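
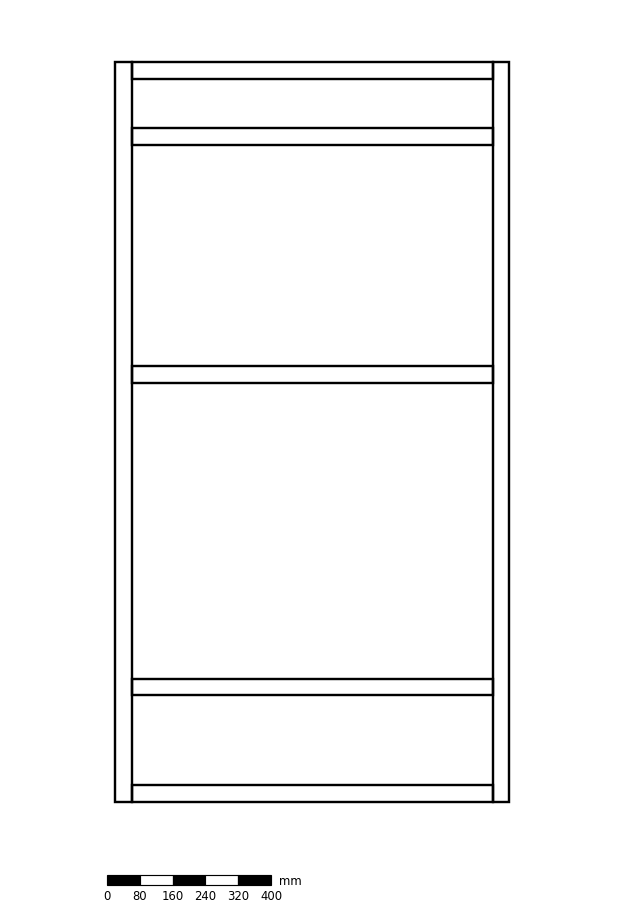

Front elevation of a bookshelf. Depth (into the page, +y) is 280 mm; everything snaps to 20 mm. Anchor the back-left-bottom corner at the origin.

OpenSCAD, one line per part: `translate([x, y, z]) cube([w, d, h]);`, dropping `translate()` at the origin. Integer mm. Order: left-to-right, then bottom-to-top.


cube([40, 280, 1800]);
translate([40, 0, 0]) cube([880, 280, 40]);
translate([40, 0, 260]) cube([880, 280, 40]);
translate([40, 0, 1020]) cube([880, 280, 40]);
translate([40, 0, 1600]) cube([880, 280, 40]);
translate([40, 0, 1760]) cube([880, 280, 40]);
translate([920, 0, 0]) cube([40, 280, 1800]);


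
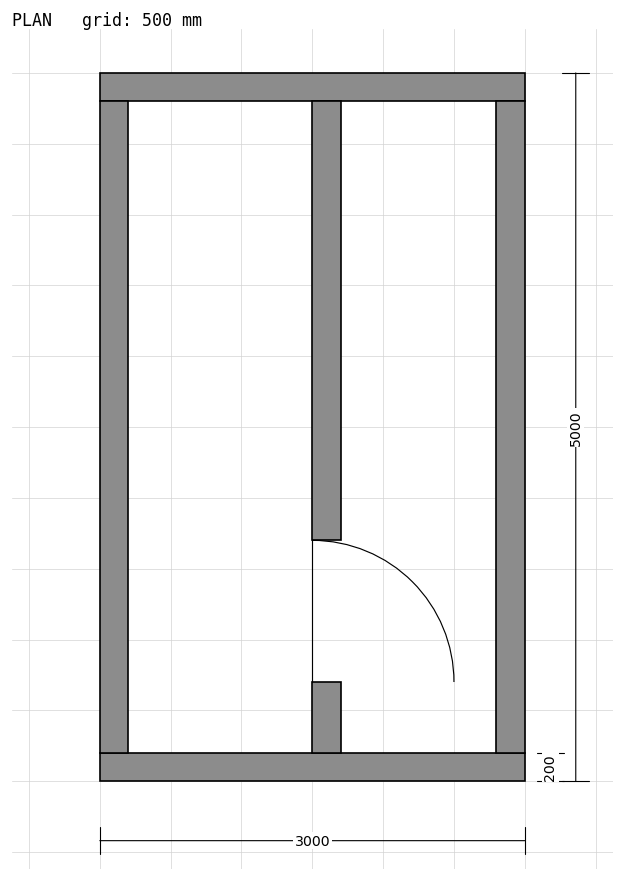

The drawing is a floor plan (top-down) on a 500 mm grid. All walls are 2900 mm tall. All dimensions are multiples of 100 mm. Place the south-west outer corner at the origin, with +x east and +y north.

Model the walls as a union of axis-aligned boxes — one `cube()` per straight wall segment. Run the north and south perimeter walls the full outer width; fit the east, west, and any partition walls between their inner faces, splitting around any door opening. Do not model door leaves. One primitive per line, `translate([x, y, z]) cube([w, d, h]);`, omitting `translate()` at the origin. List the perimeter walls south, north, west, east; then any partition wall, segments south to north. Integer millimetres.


cube([3000, 200, 2900]);
translate([0, 4800, 0]) cube([3000, 200, 2900]);
translate([0, 200, 0]) cube([200, 4600, 2900]);
translate([2800, 200, 0]) cube([200, 4600, 2900]);
translate([1500, 200, 0]) cube([200, 500, 2900]);
translate([1500, 1700, 0]) cube([200, 3100, 2900]);


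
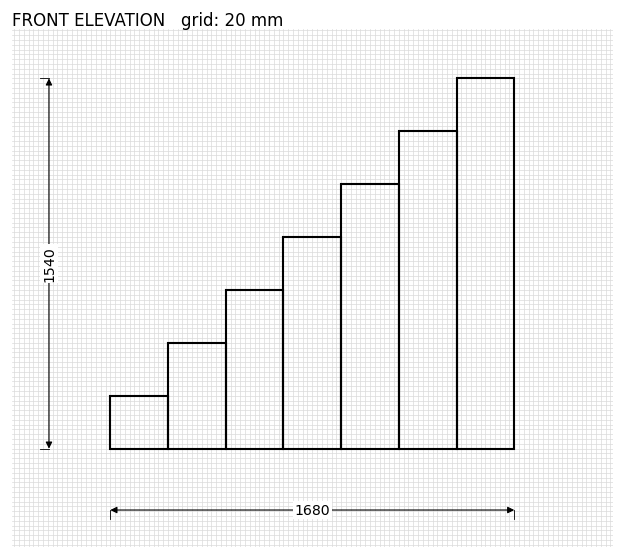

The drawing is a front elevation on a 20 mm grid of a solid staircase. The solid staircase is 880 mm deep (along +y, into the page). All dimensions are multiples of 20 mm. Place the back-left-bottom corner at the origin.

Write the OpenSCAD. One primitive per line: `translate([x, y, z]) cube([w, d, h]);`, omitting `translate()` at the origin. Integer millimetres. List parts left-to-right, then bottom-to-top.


cube([240, 880, 220]);
translate([240, 0, 0]) cube([240, 880, 440]);
translate([480, 0, 0]) cube([240, 880, 660]);
translate([720, 0, 0]) cube([240, 880, 880]);
translate([960, 0, 0]) cube([240, 880, 1100]);
translate([1200, 0, 0]) cube([240, 880, 1320]);
translate([1440, 0, 0]) cube([240, 880, 1540]);


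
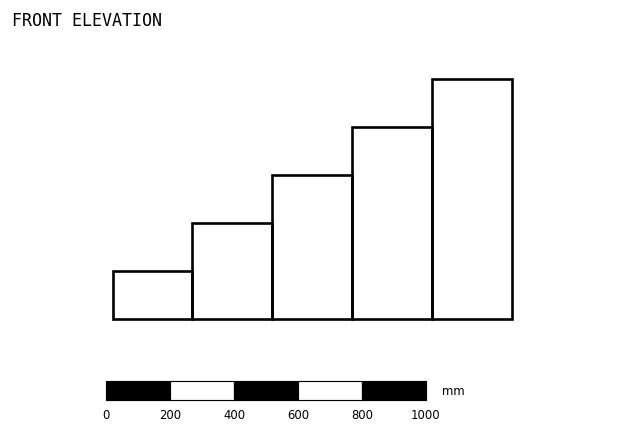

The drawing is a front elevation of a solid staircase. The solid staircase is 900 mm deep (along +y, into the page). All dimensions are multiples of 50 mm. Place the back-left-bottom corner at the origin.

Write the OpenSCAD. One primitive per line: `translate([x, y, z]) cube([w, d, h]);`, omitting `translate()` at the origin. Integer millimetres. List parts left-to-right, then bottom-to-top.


cube([250, 900, 150]);
translate([250, 0, 0]) cube([250, 900, 300]);
translate([500, 0, 0]) cube([250, 900, 450]);
translate([750, 0, 0]) cube([250, 900, 600]);
translate([1000, 0, 0]) cube([250, 900, 750]);


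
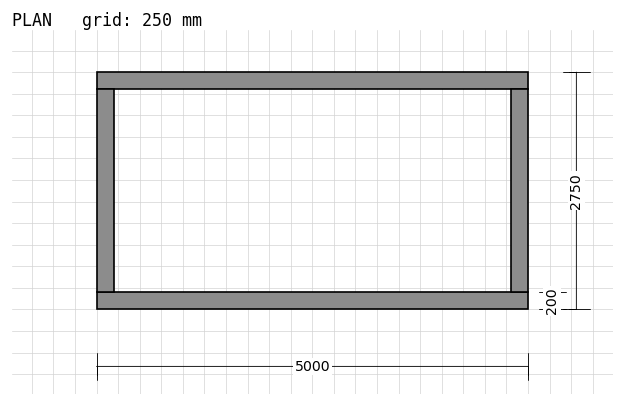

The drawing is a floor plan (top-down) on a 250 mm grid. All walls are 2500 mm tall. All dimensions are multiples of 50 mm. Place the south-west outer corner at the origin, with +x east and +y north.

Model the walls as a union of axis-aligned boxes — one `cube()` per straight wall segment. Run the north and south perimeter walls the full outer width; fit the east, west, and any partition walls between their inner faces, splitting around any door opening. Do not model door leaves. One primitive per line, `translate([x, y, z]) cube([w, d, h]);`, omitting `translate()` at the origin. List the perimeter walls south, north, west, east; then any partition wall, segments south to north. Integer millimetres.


cube([5000, 200, 2500]);
translate([0, 2550, 0]) cube([5000, 200, 2500]);
translate([0, 200, 0]) cube([200, 2350, 2500]);
translate([4800, 200, 0]) cube([200, 2350, 2500]);


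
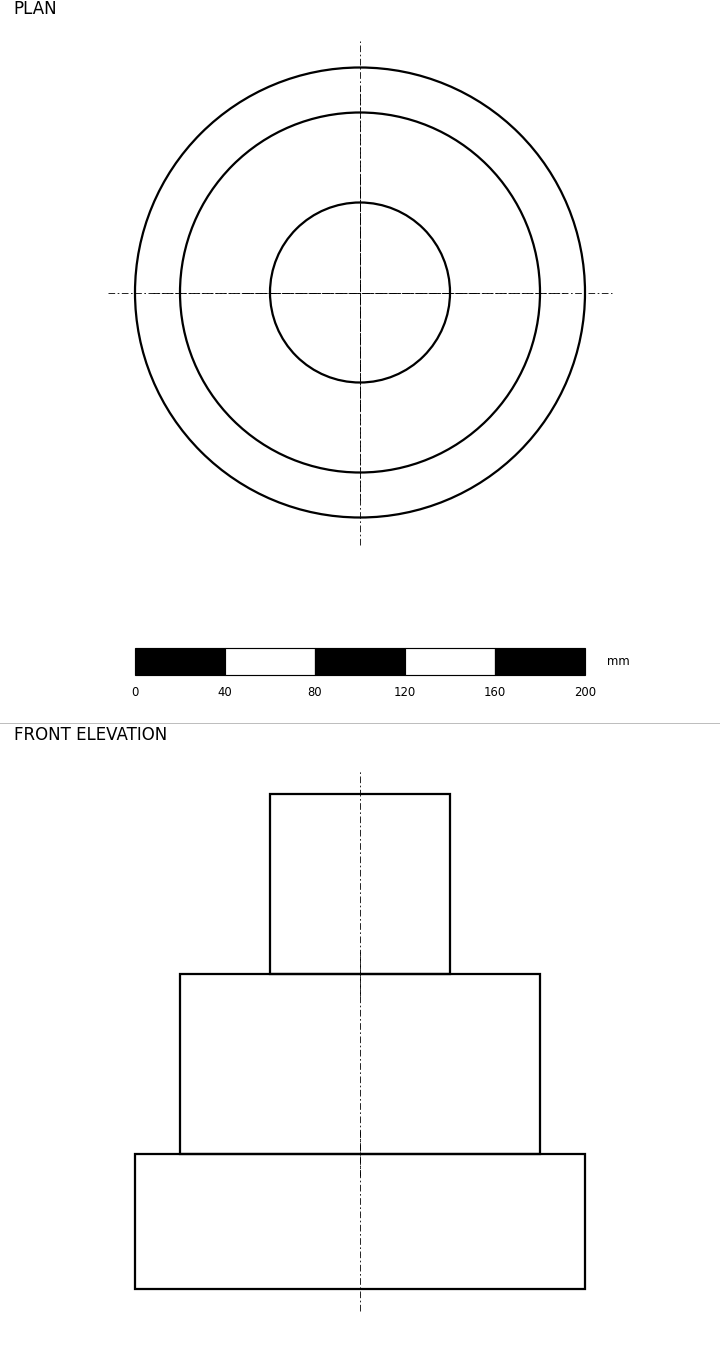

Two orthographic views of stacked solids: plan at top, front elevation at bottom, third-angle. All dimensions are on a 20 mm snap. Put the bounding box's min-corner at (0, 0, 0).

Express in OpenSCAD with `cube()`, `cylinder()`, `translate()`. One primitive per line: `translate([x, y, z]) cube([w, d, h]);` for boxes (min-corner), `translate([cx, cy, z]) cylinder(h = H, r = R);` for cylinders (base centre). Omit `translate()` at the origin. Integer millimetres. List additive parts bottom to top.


translate([100, 100, 0]) cylinder(h = 60, r = 100);
translate([100, 100, 60]) cylinder(h = 80, r = 80);
translate([100, 100, 140]) cylinder(h = 80, r = 40);


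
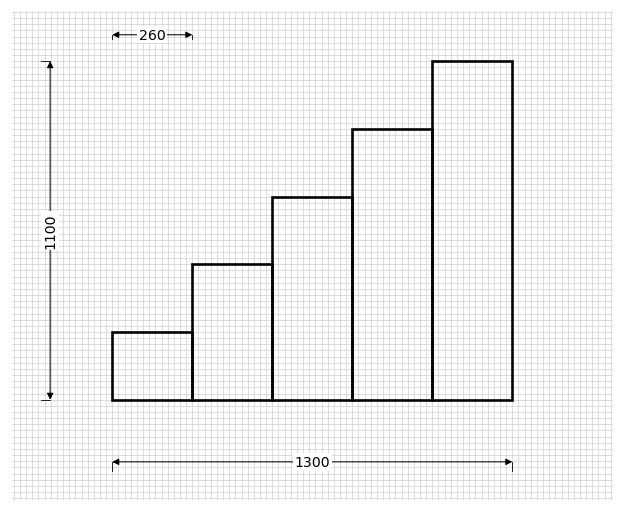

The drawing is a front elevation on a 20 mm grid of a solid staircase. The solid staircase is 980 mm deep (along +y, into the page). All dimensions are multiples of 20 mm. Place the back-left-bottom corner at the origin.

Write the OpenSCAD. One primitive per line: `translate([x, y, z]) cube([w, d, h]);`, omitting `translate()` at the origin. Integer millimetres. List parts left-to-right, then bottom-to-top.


cube([260, 980, 220]);
translate([260, 0, 0]) cube([260, 980, 440]);
translate([520, 0, 0]) cube([260, 980, 660]);
translate([780, 0, 0]) cube([260, 980, 880]);
translate([1040, 0, 0]) cube([260, 980, 1100]);


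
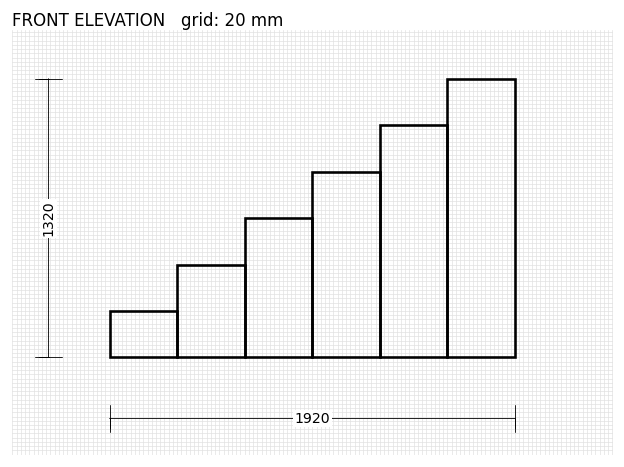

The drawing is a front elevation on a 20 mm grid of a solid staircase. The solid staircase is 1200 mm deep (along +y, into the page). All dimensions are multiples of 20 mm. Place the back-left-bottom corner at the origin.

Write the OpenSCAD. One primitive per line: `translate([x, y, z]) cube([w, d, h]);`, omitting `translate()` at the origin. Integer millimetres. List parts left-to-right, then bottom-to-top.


cube([320, 1200, 220]);
translate([320, 0, 0]) cube([320, 1200, 440]);
translate([640, 0, 0]) cube([320, 1200, 660]);
translate([960, 0, 0]) cube([320, 1200, 880]);
translate([1280, 0, 0]) cube([320, 1200, 1100]);
translate([1600, 0, 0]) cube([320, 1200, 1320]);


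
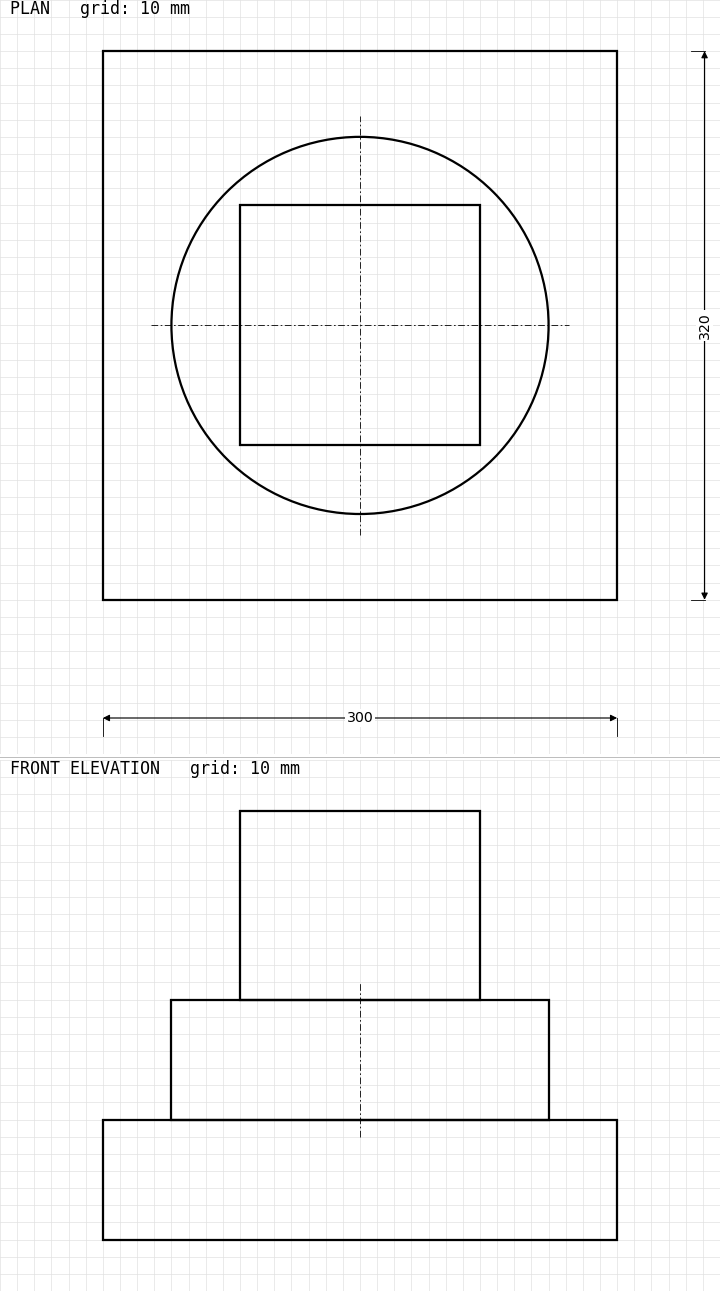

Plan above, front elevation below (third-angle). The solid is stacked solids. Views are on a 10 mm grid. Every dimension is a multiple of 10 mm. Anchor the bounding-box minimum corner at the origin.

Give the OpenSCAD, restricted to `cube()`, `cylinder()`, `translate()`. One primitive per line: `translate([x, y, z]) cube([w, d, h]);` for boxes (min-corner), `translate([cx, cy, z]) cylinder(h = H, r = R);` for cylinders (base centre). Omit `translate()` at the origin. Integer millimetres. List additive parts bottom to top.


cube([300, 320, 70]);
translate([150, 160, 70]) cylinder(h = 70, r = 110);
translate([80, 90, 140]) cube([140, 140, 110]);


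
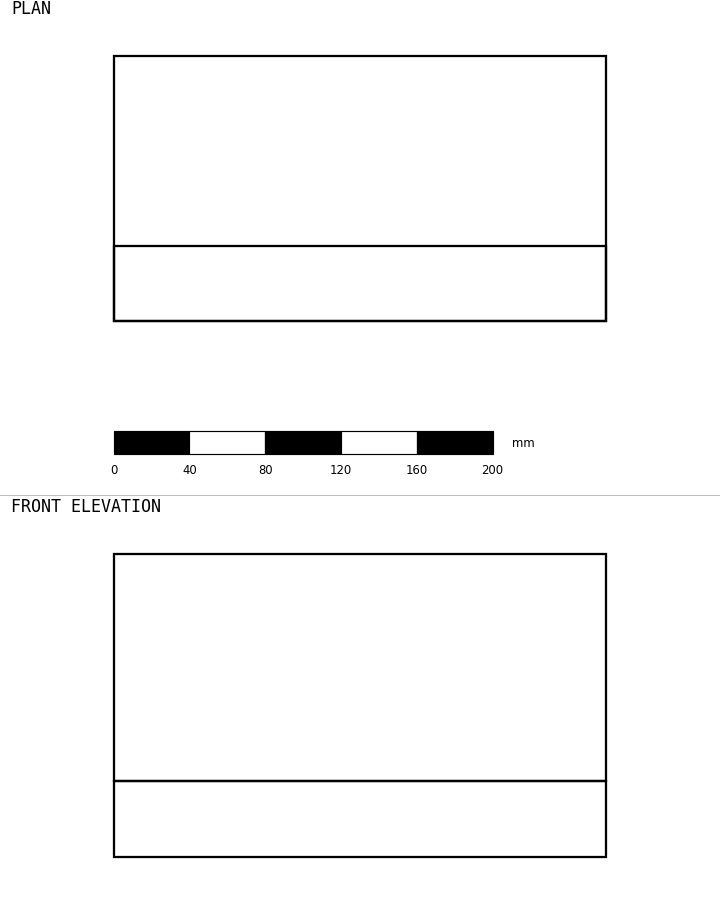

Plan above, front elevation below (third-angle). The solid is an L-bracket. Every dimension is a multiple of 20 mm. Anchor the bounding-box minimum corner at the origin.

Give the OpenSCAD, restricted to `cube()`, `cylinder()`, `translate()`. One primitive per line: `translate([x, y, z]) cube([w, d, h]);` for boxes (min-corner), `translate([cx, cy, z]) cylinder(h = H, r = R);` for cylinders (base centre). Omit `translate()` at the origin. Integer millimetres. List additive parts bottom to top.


cube([260, 140, 40]);
translate([0, 0, 40]) cube([260, 40, 120]);


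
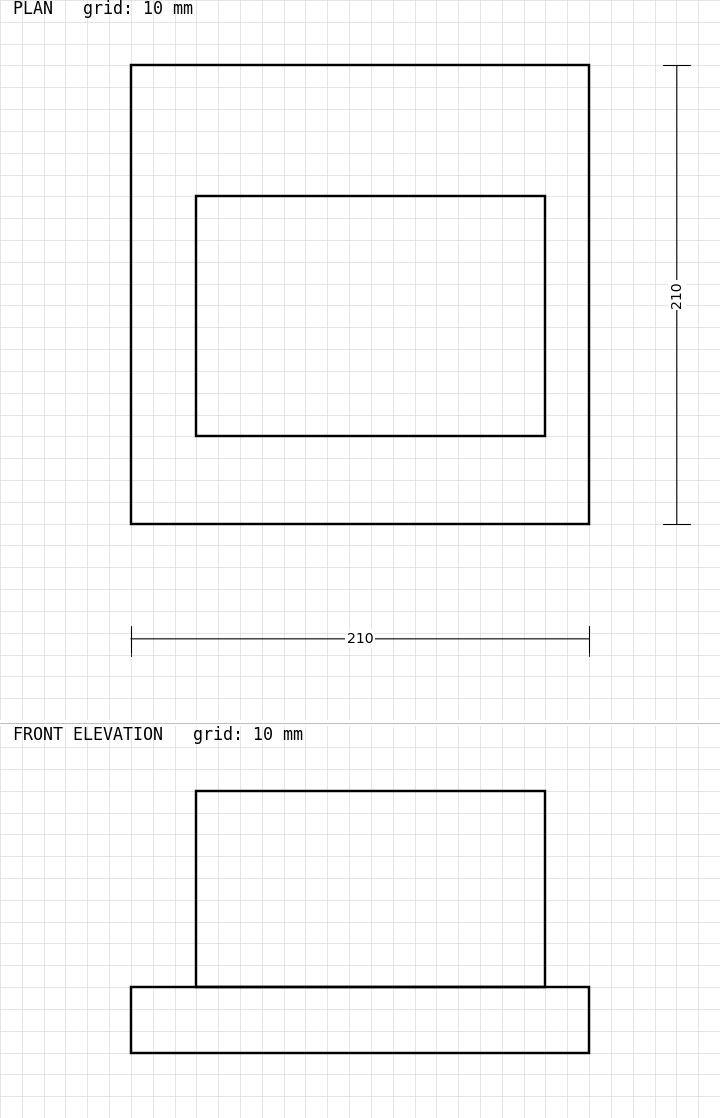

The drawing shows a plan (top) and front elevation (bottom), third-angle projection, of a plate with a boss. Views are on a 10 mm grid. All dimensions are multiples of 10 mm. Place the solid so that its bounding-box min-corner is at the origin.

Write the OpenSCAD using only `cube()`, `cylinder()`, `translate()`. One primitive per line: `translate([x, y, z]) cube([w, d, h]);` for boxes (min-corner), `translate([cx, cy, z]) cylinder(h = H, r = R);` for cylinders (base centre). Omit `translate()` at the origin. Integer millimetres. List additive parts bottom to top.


cube([210, 210, 30]);
translate([30, 40, 30]) cube([160, 110, 90]);


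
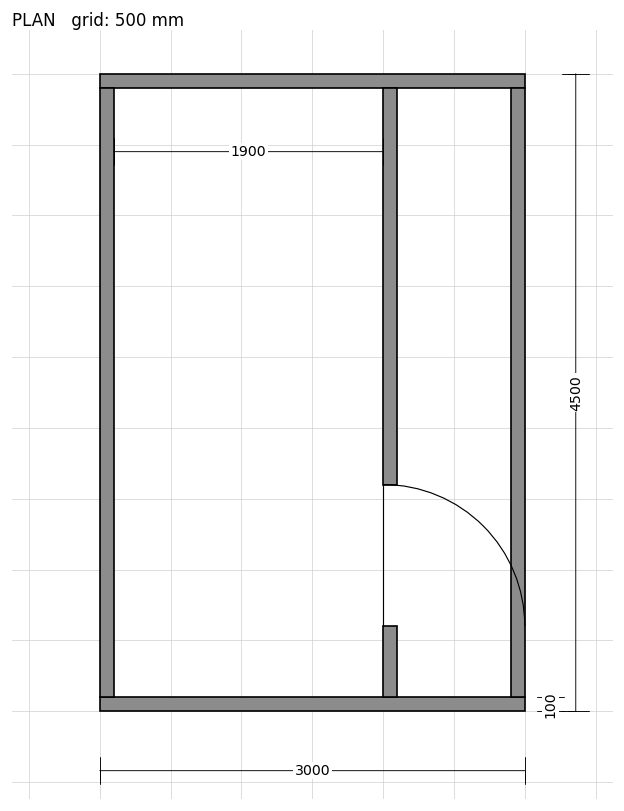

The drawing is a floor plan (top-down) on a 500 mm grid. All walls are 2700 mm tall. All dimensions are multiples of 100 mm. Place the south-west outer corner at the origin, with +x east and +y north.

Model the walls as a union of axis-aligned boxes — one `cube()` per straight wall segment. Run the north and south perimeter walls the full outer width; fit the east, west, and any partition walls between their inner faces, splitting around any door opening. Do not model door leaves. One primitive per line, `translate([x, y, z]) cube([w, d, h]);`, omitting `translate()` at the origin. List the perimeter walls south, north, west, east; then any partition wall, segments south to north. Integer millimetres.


cube([3000, 100, 2700]);
translate([0, 4400, 0]) cube([3000, 100, 2700]);
translate([0, 100, 0]) cube([100, 4300, 2700]);
translate([2900, 100, 0]) cube([100, 4300, 2700]);
translate([2000, 100, 0]) cube([100, 500, 2700]);
translate([2000, 1600, 0]) cube([100, 2800, 2700]);


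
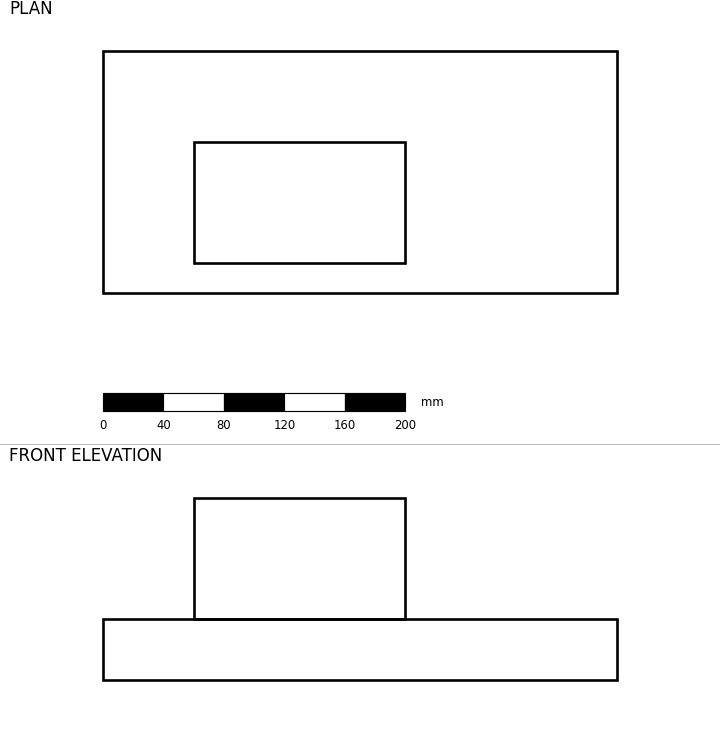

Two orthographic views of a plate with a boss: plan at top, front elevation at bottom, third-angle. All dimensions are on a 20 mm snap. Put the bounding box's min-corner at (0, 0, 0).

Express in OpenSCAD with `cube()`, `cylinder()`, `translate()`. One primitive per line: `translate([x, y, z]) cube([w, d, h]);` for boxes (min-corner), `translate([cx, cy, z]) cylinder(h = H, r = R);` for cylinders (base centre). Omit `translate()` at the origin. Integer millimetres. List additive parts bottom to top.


cube([340, 160, 40]);
translate([60, 20, 40]) cube([140, 80, 80]);


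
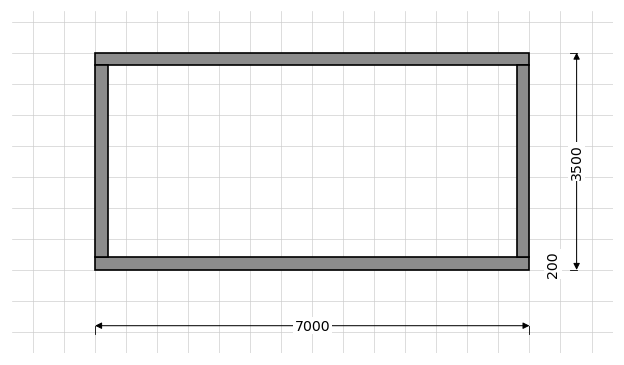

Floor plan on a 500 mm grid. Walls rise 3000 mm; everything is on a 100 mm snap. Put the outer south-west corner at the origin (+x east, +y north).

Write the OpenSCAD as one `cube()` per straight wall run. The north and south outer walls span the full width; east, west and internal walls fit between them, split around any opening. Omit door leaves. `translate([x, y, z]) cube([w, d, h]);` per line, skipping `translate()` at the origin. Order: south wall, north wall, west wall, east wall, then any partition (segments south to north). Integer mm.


cube([7000, 200, 3000]);
translate([0, 3300, 0]) cube([7000, 200, 3000]);
translate([0, 200, 0]) cube([200, 3100, 3000]);
translate([6800, 200, 0]) cube([200, 3100, 3000]);


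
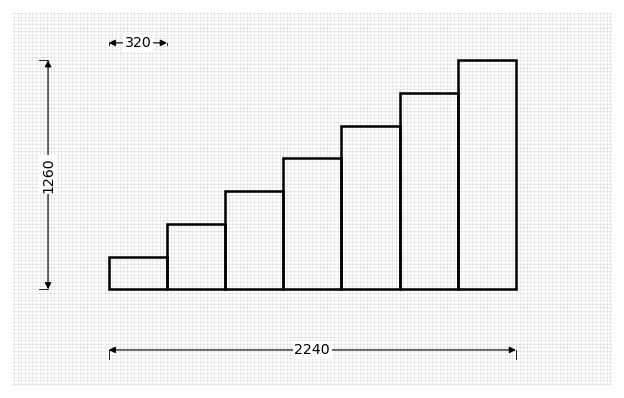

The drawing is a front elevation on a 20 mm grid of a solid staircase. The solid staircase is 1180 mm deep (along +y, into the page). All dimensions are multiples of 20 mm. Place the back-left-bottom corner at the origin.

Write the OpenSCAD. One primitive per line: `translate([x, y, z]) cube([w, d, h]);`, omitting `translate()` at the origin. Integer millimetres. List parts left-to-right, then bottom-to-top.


cube([320, 1180, 180]);
translate([320, 0, 0]) cube([320, 1180, 360]);
translate([640, 0, 0]) cube([320, 1180, 540]);
translate([960, 0, 0]) cube([320, 1180, 720]);
translate([1280, 0, 0]) cube([320, 1180, 900]);
translate([1600, 0, 0]) cube([320, 1180, 1080]);
translate([1920, 0, 0]) cube([320, 1180, 1260]);


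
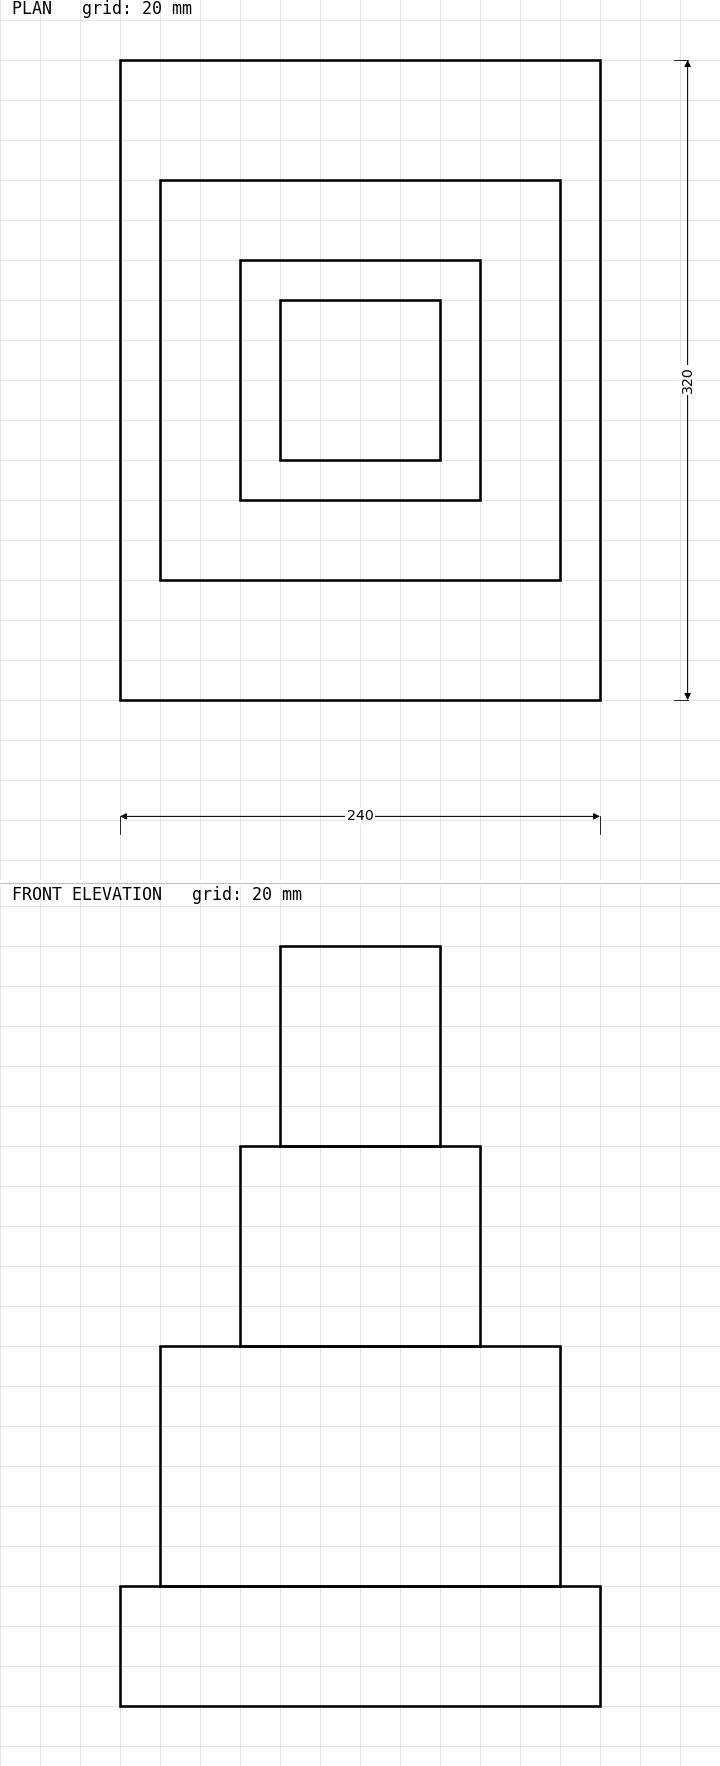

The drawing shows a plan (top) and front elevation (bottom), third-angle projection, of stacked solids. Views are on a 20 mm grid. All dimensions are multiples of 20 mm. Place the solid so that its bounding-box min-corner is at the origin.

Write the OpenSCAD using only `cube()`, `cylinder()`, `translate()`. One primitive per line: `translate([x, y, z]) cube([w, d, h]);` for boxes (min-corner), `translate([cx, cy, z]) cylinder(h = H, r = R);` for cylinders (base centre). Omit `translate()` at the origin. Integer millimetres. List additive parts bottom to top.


cube([240, 320, 60]);
translate([20, 60, 60]) cube([200, 200, 120]);
translate([60, 100, 180]) cube([120, 120, 100]);
translate([80, 120, 280]) cube([80, 80, 100]);


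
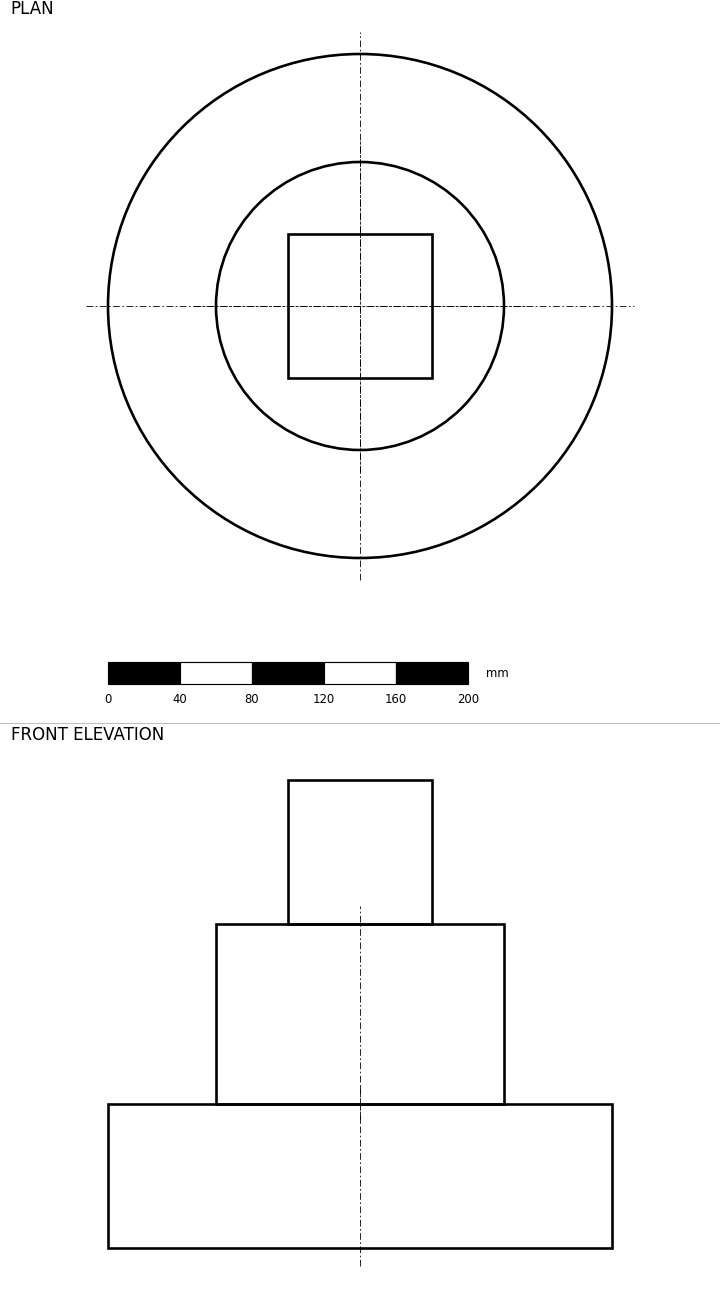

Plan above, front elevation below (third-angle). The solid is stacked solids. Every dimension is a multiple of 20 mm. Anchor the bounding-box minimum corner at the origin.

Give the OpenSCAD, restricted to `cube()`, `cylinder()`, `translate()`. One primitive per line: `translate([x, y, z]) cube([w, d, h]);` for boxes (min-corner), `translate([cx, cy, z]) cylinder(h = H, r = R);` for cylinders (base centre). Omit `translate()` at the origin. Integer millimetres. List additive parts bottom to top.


translate([140, 140, 0]) cylinder(h = 80, r = 140);
translate([140, 140, 80]) cylinder(h = 100, r = 80);
translate([100, 100, 180]) cube([80, 80, 80]);


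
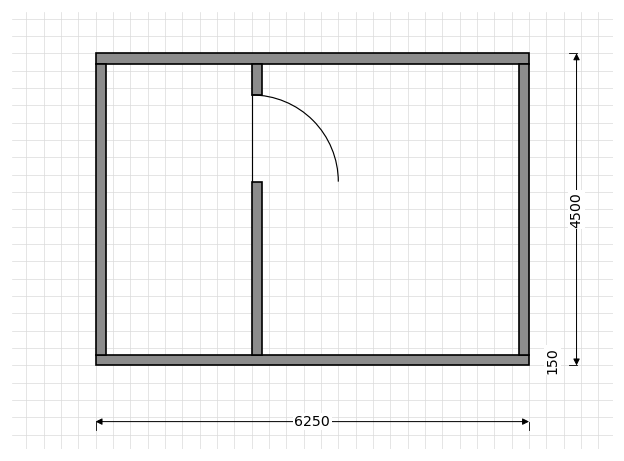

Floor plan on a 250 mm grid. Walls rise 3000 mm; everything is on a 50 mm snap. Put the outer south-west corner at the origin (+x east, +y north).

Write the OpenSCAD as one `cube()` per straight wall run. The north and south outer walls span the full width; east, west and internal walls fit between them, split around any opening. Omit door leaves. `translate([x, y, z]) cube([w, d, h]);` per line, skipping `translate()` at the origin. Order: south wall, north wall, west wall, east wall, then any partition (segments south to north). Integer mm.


cube([6250, 150, 3000]);
translate([0, 4350, 0]) cube([6250, 150, 3000]);
translate([0, 150, 0]) cube([150, 4200, 3000]);
translate([6100, 150, 0]) cube([150, 4200, 3000]);
translate([2250, 150, 0]) cube([150, 2500, 3000]);
translate([2250, 3900, 0]) cube([150, 450, 3000]);


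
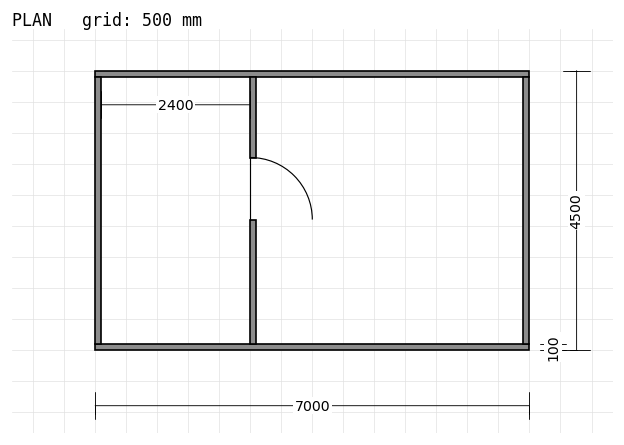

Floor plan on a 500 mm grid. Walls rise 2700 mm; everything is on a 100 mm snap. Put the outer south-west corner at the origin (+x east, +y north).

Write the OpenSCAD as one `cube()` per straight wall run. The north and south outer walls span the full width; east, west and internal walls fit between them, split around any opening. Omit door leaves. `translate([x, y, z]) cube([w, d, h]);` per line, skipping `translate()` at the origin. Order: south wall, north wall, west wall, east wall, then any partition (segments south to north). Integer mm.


cube([7000, 100, 2700]);
translate([0, 4400, 0]) cube([7000, 100, 2700]);
translate([0, 100, 0]) cube([100, 4300, 2700]);
translate([6900, 100, 0]) cube([100, 4300, 2700]);
translate([2500, 100, 0]) cube([100, 2000, 2700]);
translate([2500, 3100, 0]) cube([100, 1300, 2700]);


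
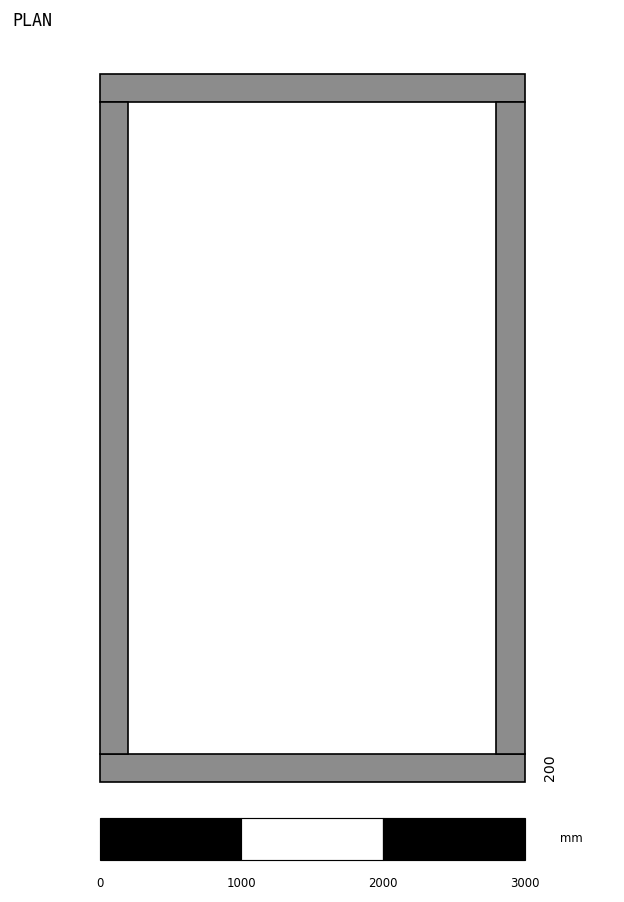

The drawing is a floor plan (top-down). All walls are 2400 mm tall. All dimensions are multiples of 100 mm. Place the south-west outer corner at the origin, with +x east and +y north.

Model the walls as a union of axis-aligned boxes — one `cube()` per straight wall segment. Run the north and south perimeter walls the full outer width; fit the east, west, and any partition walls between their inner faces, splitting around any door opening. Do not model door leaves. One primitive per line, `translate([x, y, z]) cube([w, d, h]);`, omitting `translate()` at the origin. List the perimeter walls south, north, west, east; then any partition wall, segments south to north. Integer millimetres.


cube([3000, 200, 2400]);
translate([0, 4800, 0]) cube([3000, 200, 2400]);
translate([0, 200, 0]) cube([200, 4600, 2400]);
translate([2800, 200, 0]) cube([200, 4600, 2400]);


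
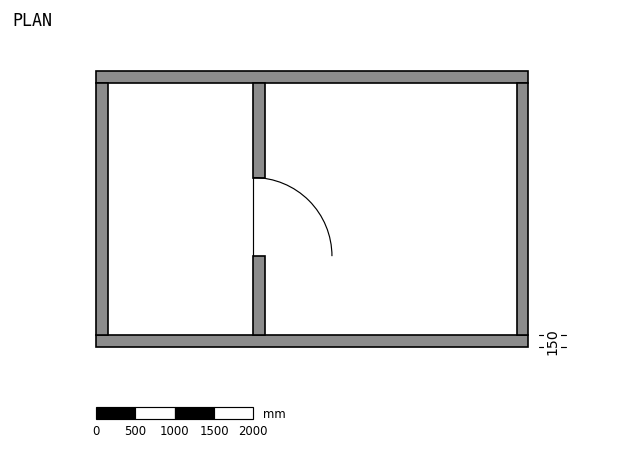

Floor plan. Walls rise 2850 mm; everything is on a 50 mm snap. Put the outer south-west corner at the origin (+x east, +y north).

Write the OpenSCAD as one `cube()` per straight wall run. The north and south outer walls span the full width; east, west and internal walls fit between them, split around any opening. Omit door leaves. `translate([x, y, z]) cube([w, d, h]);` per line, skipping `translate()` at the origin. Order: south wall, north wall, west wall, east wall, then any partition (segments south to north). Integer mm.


cube([5500, 150, 2850]);
translate([0, 3350, 0]) cube([5500, 150, 2850]);
translate([0, 150, 0]) cube([150, 3200, 2850]);
translate([5350, 150, 0]) cube([150, 3200, 2850]);
translate([2000, 150, 0]) cube([150, 1000, 2850]);
translate([2000, 2150, 0]) cube([150, 1200, 2850]);


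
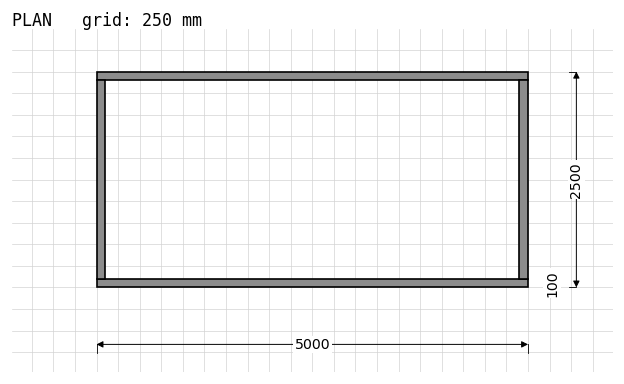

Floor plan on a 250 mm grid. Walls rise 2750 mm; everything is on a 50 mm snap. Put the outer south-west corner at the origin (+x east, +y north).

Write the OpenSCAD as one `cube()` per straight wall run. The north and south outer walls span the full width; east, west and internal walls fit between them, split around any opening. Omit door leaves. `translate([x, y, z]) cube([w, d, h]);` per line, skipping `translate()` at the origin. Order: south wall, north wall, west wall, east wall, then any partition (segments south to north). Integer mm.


cube([5000, 100, 2750]);
translate([0, 2400, 0]) cube([5000, 100, 2750]);
translate([0, 100, 0]) cube([100, 2300, 2750]);
translate([4900, 100, 0]) cube([100, 2300, 2750]);


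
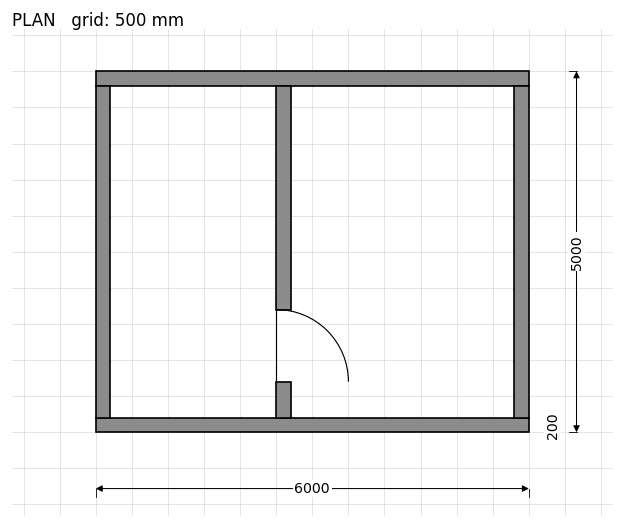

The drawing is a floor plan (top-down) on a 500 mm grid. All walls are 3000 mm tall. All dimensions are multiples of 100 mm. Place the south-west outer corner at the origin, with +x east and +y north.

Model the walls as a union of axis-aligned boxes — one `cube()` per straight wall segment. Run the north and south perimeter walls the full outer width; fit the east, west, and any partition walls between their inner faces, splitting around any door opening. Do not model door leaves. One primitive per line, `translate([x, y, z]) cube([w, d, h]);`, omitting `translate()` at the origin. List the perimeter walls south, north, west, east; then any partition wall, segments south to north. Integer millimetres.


cube([6000, 200, 3000]);
translate([0, 4800, 0]) cube([6000, 200, 3000]);
translate([0, 200, 0]) cube([200, 4600, 3000]);
translate([5800, 200, 0]) cube([200, 4600, 3000]);
translate([2500, 200, 0]) cube([200, 500, 3000]);
translate([2500, 1700, 0]) cube([200, 3100, 3000]);


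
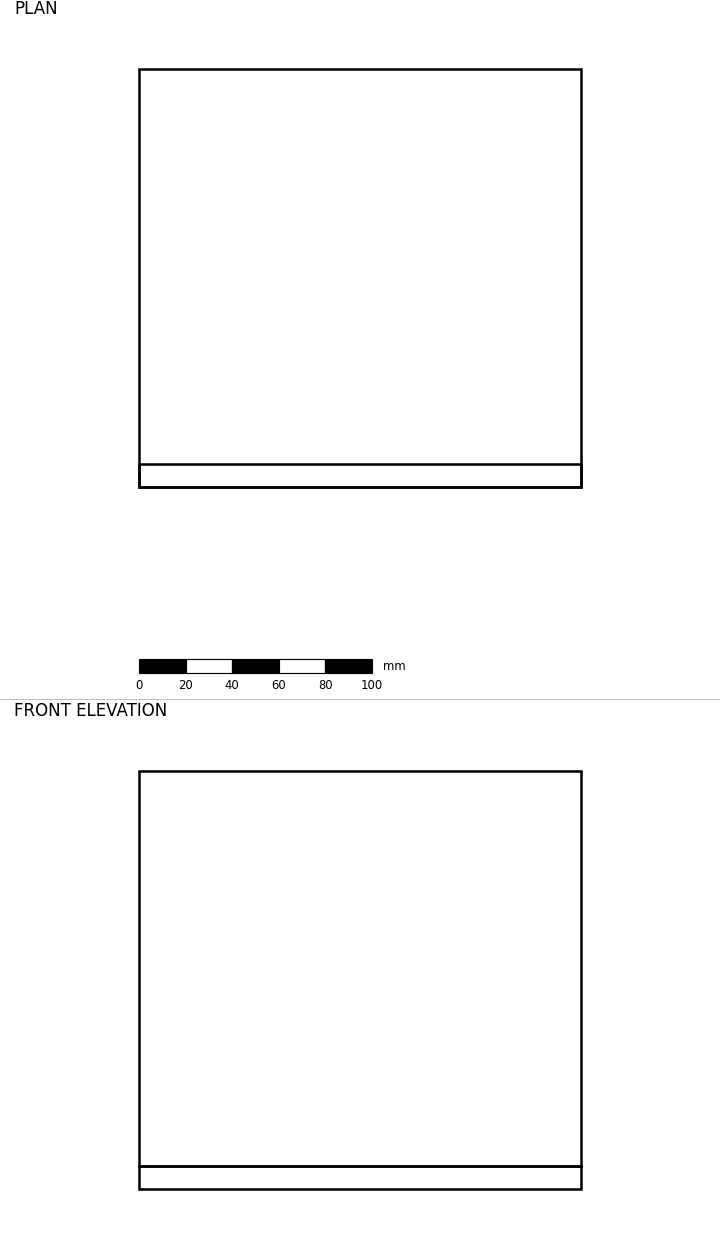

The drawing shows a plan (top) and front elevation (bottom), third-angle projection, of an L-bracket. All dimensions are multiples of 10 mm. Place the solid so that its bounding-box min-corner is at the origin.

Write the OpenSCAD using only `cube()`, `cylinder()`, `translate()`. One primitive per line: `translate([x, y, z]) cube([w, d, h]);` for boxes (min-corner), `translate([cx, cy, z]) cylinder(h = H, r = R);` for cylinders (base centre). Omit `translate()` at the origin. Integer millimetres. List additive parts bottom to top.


cube([190, 180, 10]);
translate([0, 0, 10]) cube([190, 10, 170]);


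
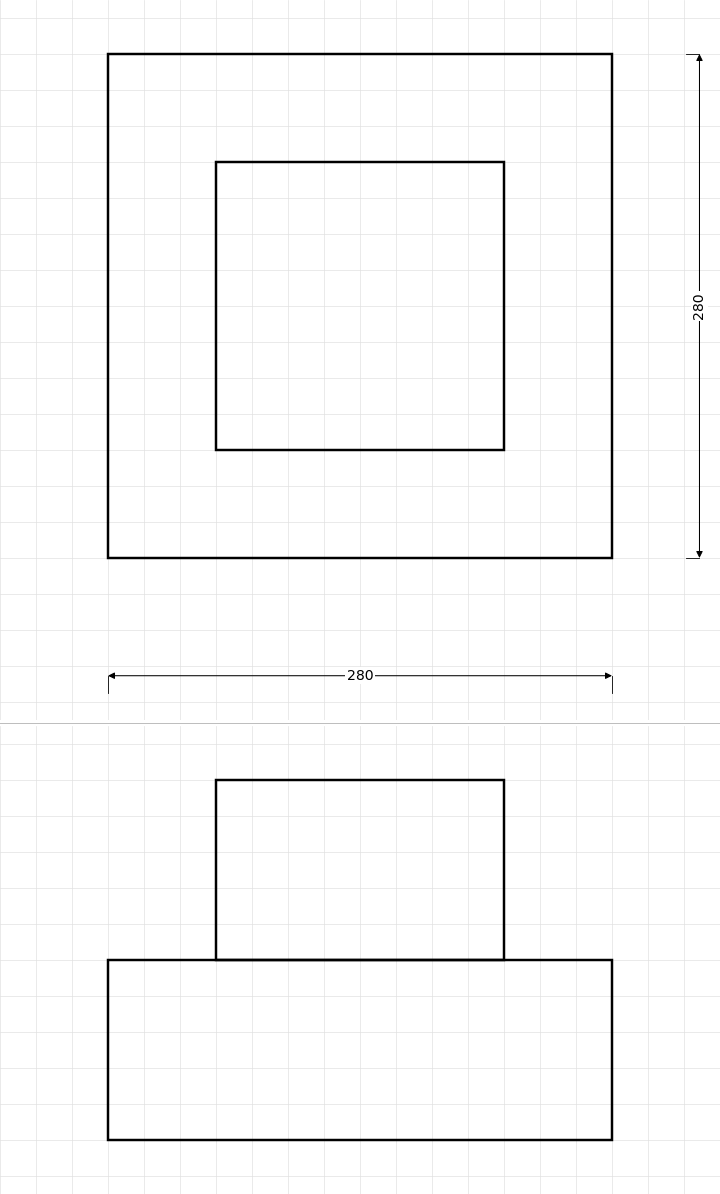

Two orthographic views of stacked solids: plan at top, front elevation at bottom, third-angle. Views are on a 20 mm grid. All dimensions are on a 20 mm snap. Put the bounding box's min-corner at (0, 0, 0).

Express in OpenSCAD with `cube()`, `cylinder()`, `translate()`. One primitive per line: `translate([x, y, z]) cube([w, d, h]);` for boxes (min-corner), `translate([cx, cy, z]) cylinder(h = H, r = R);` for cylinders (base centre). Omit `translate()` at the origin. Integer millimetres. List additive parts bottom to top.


cube([280, 280, 100]);
translate([60, 60, 100]) cube([160, 160, 100]);


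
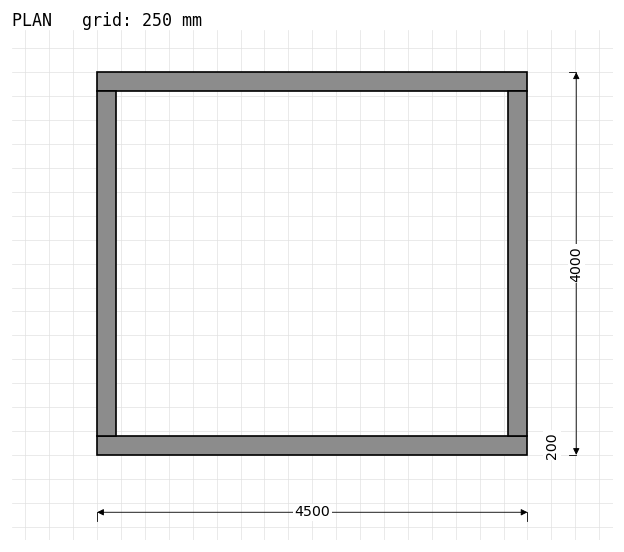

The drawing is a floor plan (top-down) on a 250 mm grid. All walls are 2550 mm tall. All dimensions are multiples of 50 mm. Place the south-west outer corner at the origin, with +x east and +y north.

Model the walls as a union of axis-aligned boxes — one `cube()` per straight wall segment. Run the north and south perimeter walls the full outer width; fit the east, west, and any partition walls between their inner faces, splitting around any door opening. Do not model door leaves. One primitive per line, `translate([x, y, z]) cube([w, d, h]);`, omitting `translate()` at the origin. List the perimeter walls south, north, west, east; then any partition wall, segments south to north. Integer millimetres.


cube([4500, 200, 2550]);
translate([0, 3800, 0]) cube([4500, 200, 2550]);
translate([0, 200, 0]) cube([200, 3600, 2550]);
translate([4300, 200, 0]) cube([200, 3600, 2550]);


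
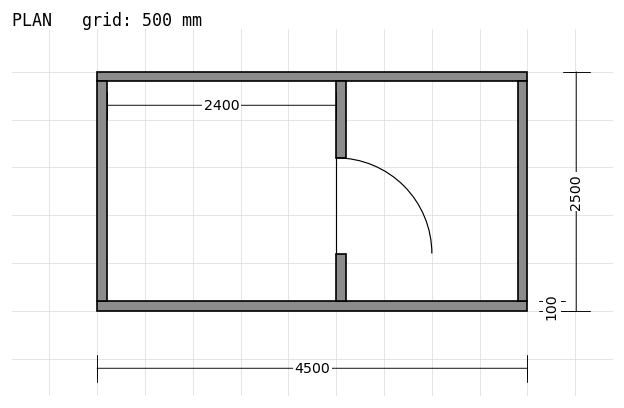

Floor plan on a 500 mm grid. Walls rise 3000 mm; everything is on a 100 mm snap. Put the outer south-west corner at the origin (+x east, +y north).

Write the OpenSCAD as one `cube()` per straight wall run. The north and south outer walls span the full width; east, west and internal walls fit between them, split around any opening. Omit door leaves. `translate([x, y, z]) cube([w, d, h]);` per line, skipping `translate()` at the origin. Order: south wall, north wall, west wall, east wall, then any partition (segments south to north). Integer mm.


cube([4500, 100, 3000]);
translate([0, 2400, 0]) cube([4500, 100, 3000]);
translate([0, 100, 0]) cube([100, 2300, 3000]);
translate([4400, 100, 0]) cube([100, 2300, 3000]);
translate([2500, 100, 0]) cube([100, 500, 3000]);
translate([2500, 1600, 0]) cube([100, 800, 3000]);


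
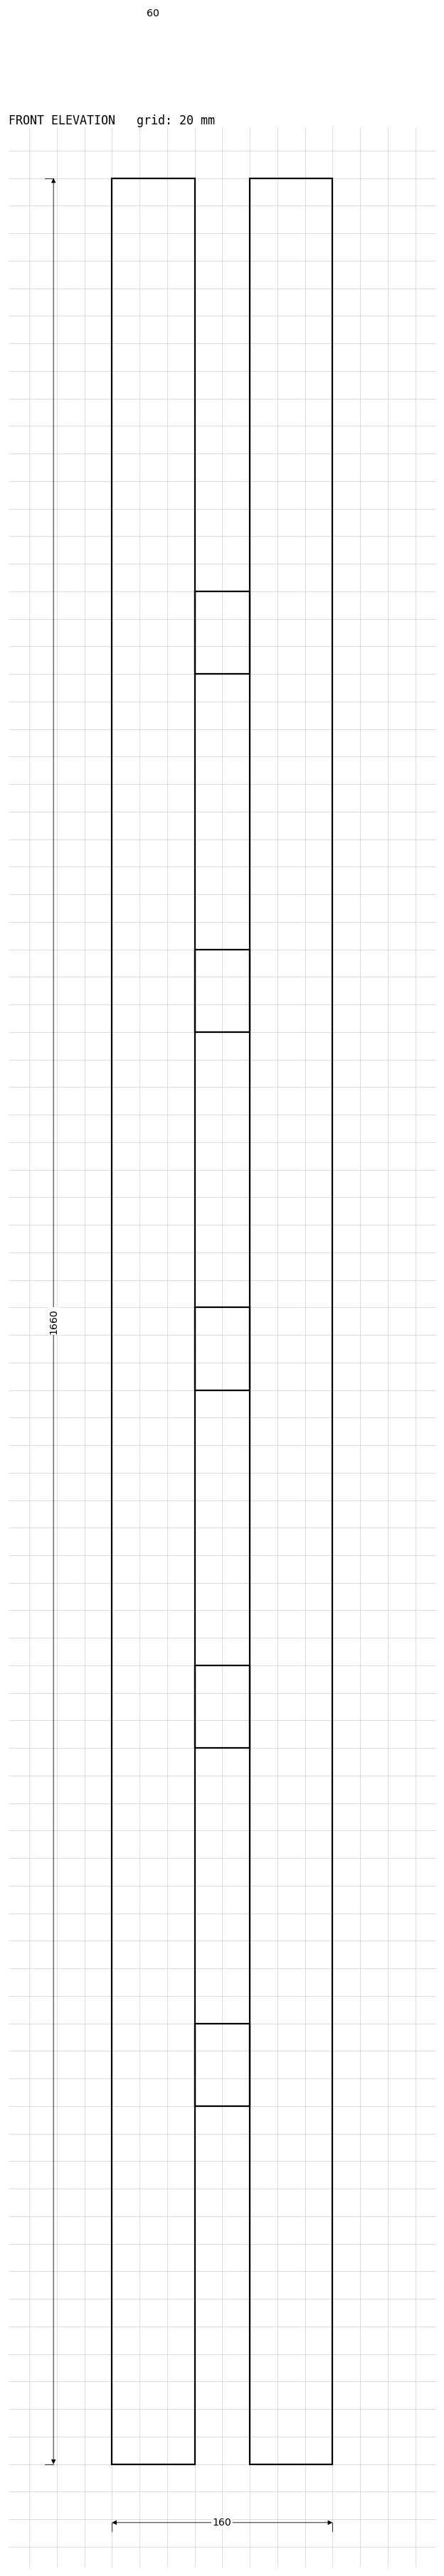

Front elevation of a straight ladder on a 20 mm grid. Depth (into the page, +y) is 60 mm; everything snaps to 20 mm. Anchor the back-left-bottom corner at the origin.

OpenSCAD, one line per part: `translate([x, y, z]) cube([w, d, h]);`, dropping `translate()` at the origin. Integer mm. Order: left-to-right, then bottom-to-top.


cube([60, 60, 1660]);
translate([60, 0, 260]) cube([40, 60, 60]);
translate([60, 0, 520]) cube([40, 60, 60]);
translate([60, 0, 780]) cube([40, 60, 60]);
translate([60, 0, 1040]) cube([40, 60, 60]);
translate([60, 0, 1300]) cube([40, 60, 60]);
translate([100, 0, 0]) cube([60, 60, 1660]);


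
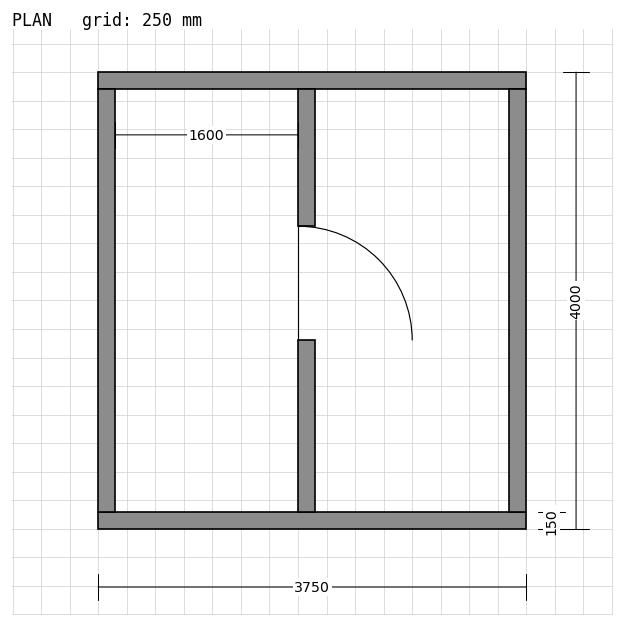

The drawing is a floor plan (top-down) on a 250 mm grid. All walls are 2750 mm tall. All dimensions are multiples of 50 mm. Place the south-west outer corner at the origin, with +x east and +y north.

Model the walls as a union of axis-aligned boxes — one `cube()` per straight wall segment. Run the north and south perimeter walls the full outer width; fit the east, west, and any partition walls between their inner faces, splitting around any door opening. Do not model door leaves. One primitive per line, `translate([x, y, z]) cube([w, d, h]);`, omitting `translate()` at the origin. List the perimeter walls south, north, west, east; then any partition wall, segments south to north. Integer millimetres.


cube([3750, 150, 2750]);
translate([0, 3850, 0]) cube([3750, 150, 2750]);
translate([0, 150, 0]) cube([150, 3700, 2750]);
translate([3600, 150, 0]) cube([150, 3700, 2750]);
translate([1750, 150, 0]) cube([150, 1500, 2750]);
translate([1750, 2650, 0]) cube([150, 1200, 2750]);


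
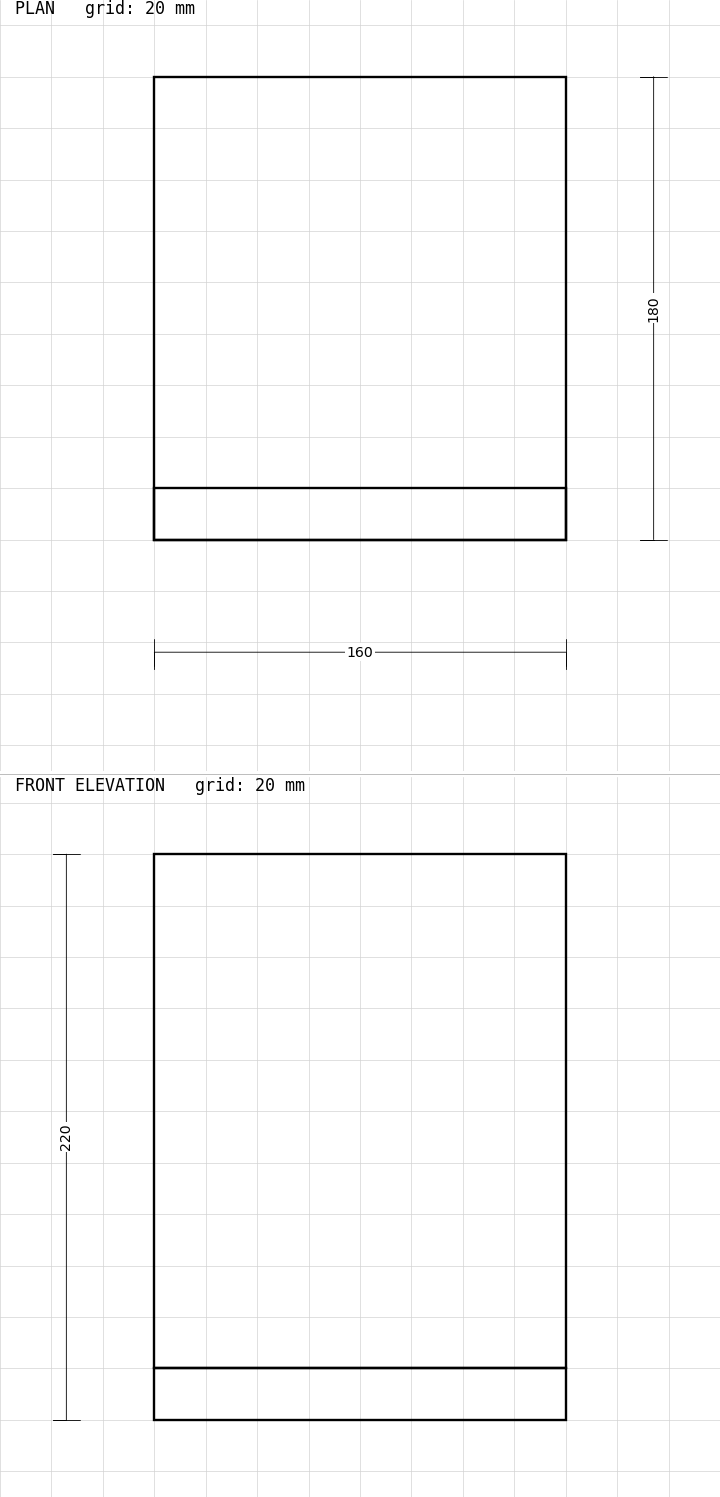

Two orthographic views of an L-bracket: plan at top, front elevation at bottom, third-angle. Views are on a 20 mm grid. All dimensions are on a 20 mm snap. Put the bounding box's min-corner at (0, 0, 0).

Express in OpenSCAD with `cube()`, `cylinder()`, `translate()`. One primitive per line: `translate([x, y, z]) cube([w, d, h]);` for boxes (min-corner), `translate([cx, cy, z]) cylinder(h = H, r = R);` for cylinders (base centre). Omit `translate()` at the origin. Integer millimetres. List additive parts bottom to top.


cube([160, 180, 20]);
translate([0, 0, 20]) cube([160, 20, 200]);


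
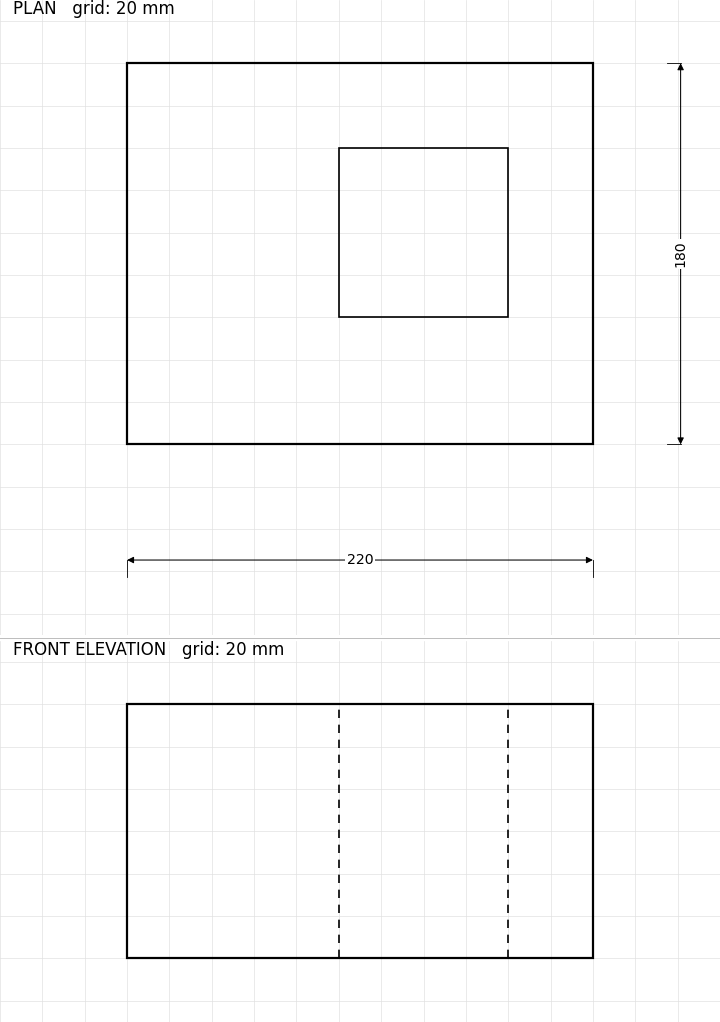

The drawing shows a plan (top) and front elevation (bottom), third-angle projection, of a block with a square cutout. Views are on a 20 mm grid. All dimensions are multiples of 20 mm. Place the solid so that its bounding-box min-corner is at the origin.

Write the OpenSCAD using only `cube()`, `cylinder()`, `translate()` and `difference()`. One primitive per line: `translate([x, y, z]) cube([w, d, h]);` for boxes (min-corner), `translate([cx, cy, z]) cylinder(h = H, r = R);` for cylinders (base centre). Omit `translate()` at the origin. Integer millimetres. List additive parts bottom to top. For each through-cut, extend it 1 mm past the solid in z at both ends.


difference() {
  cube([220, 180, 120]);
  translate([100, 60, -1]) cube([80, 80, 122]);
}


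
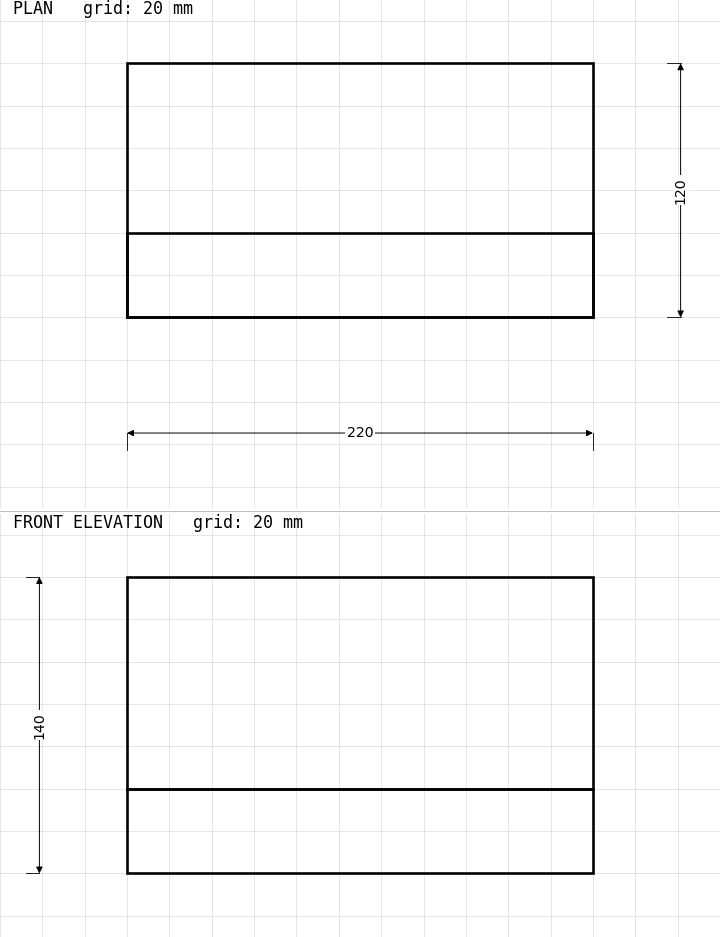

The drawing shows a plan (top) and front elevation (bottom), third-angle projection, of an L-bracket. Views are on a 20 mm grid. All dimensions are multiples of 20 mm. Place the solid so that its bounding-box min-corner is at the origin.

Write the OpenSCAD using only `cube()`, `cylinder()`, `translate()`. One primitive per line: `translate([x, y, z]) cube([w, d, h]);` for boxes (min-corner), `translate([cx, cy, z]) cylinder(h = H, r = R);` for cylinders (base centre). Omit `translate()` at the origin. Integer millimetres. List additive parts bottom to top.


cube([220, 120, 40]);
translate([0, 0, 40]) cube([220, 40, 100]);


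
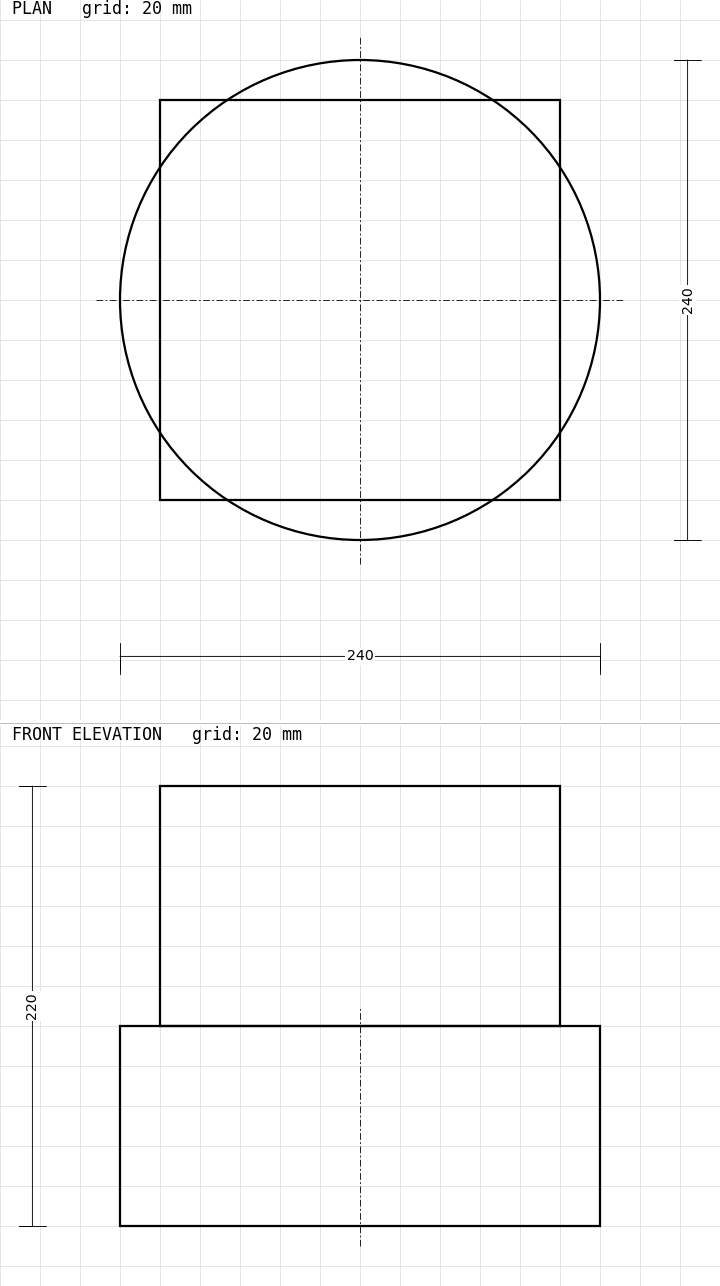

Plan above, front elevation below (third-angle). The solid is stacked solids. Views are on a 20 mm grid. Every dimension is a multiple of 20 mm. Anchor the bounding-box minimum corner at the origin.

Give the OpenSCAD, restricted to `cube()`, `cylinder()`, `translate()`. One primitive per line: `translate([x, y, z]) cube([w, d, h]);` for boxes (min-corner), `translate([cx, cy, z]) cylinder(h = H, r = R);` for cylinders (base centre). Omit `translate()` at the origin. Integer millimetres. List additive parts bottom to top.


translate([120, 120, 0]) cylinder(h = 100, r = 120);
translate([20, 20, 100]) cube([200, 200, 120]);


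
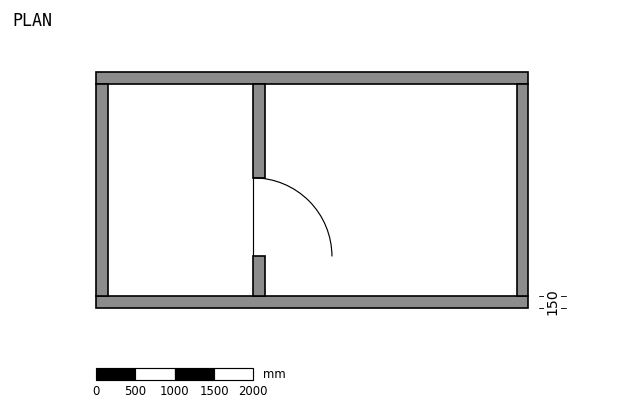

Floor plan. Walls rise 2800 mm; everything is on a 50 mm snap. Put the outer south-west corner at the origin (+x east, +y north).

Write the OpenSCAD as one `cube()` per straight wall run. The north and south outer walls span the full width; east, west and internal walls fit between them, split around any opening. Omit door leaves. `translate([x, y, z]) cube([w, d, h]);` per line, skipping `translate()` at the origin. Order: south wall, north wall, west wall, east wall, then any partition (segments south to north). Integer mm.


cube([5500, 150, 2800]);
translate([0, 2850, 0]) cube([5500, 150, 2800]);
translate([0, 150, 0]) cube([150, 2700, 2800]);
translate([5350, 150, 0]) cube([150, 2700, 2800]);
translate([2000, 150, 0]) cube([150, 500, 2800]);
translate([2000, 1650, 0]) cube([150, 1200, 2800]);


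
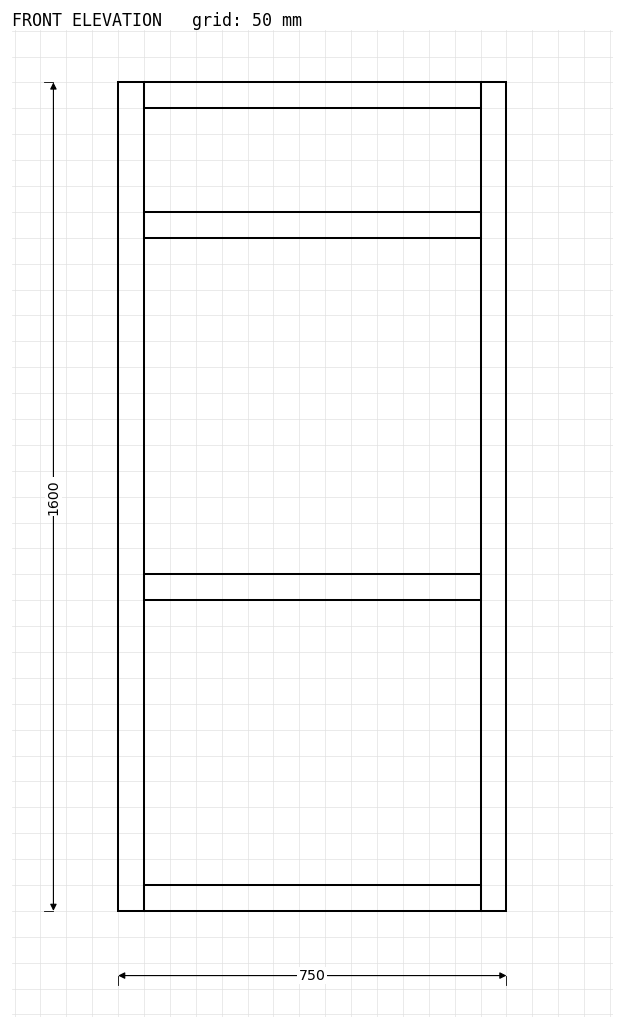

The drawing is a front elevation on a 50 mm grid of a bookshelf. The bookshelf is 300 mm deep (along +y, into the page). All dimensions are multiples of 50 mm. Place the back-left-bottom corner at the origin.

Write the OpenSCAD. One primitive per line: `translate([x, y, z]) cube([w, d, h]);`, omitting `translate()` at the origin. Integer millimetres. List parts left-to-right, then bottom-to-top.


cube([50, 300, 1600]);
translate([50, 0, 0]) cube([650, 300, 50]);
translate([50, 0, 600]) cube([650, 300, 50]);
translate([50, 0, 1300]) cube([650, 300, 50]);
translate([50, 0, 1550]) cube([650, 300, 50]);
translate([700, 0, 0]) cube([50, 300, 1600]);


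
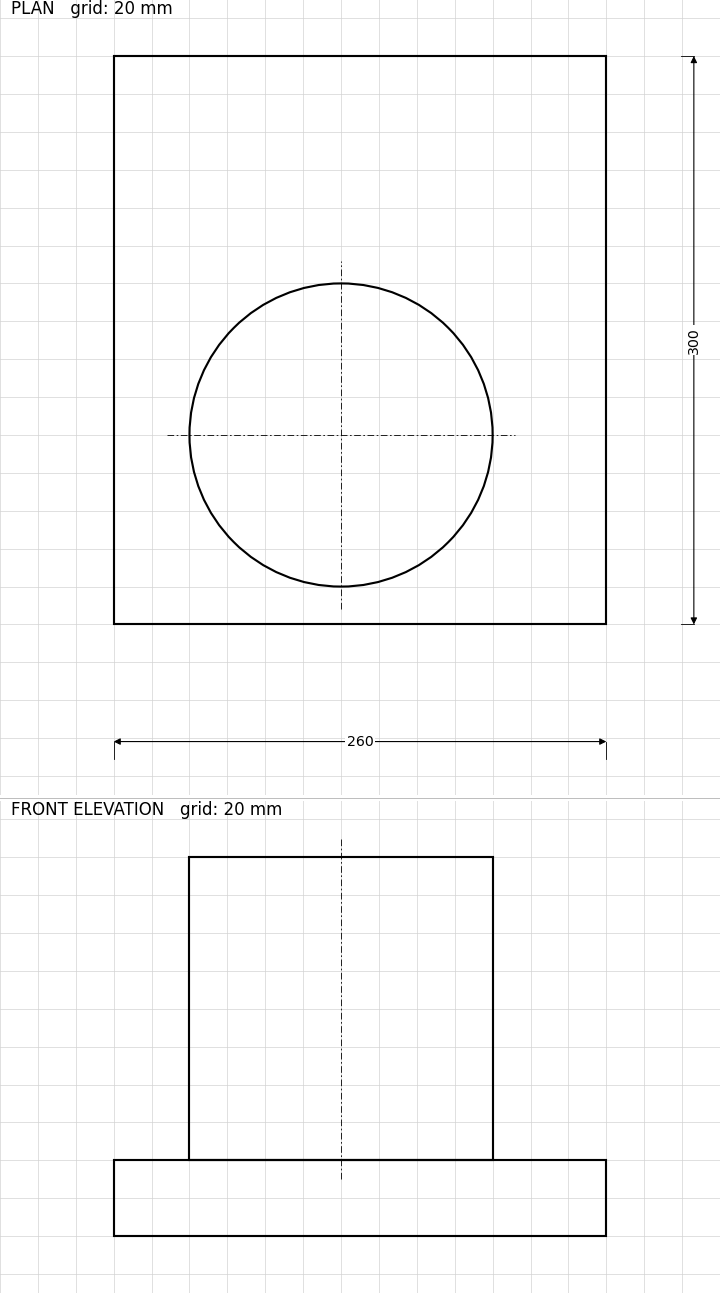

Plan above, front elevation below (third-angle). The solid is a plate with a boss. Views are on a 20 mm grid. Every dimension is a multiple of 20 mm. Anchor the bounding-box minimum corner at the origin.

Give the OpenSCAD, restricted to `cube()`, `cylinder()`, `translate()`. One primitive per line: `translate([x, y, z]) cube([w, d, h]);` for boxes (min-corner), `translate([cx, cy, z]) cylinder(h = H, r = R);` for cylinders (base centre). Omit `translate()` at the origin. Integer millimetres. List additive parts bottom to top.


cube([260, 300, 40]);
translate([120, 100, 40]) cylinder(h = 160, r = 80);


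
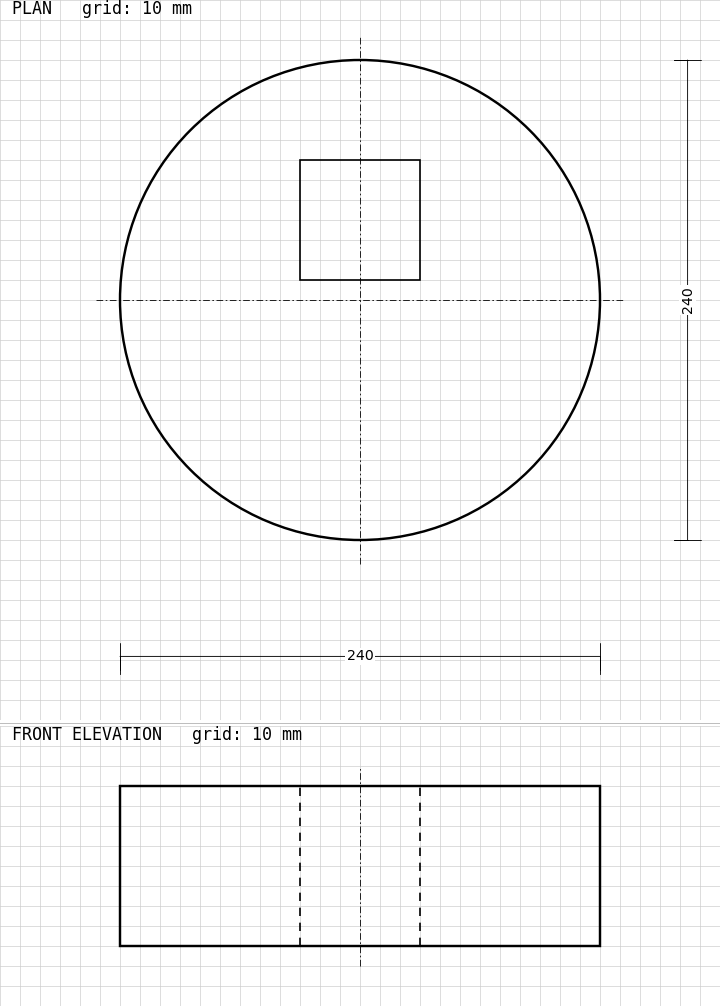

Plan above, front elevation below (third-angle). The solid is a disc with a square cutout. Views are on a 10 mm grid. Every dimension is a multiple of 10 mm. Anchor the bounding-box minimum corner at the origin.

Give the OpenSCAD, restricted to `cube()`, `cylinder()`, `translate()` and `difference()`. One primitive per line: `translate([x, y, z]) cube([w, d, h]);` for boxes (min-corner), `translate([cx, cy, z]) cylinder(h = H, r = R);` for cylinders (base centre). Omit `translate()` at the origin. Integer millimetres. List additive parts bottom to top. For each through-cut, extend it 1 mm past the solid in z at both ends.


difference() {
  translate([120, 120, 0]) cylinder(h = 80, r = 120);
  translate([90, 130, -1]) cube([60, 60, 82]);
}
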